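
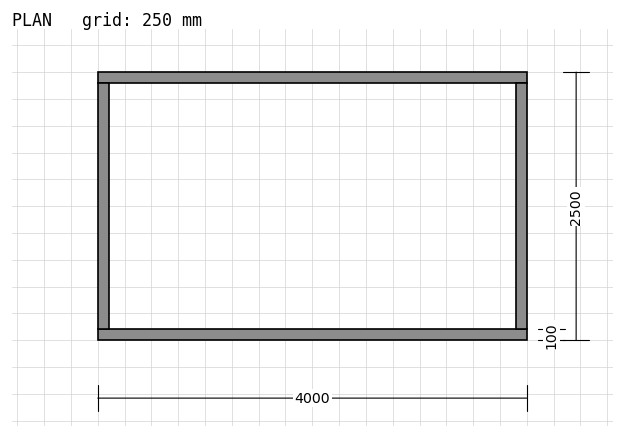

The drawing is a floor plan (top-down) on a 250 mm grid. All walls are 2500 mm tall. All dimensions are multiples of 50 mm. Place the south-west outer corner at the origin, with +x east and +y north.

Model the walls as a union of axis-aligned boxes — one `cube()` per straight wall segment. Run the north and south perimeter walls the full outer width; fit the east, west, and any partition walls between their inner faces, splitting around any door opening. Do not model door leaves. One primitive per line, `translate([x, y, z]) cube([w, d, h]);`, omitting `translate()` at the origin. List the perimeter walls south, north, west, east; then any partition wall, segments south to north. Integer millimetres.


cube([4000, 100, 2500]);
translate([0, 2400, 0]) cube([4000, 100, 2500]);
translate([0, 100, 0]) cube([100, 2300, 2500]);
translate([3900, 100, 0]) cube([100, 2300, 2500]);


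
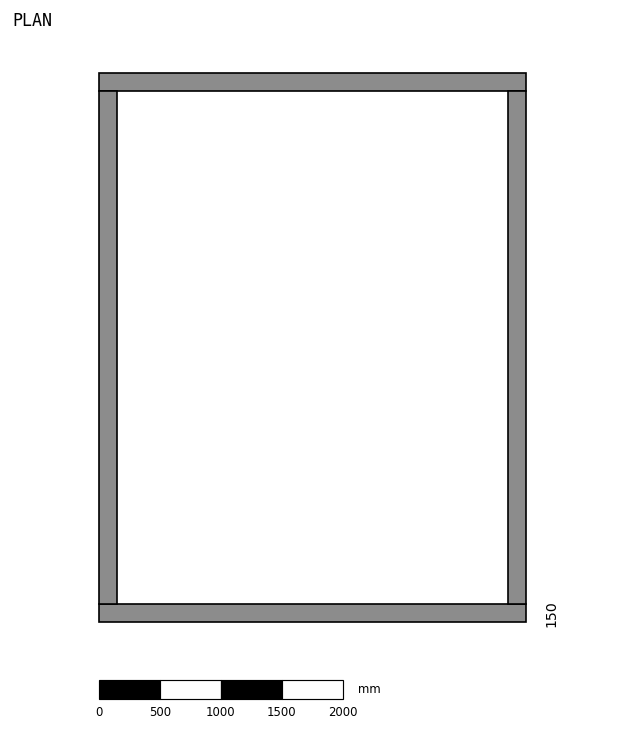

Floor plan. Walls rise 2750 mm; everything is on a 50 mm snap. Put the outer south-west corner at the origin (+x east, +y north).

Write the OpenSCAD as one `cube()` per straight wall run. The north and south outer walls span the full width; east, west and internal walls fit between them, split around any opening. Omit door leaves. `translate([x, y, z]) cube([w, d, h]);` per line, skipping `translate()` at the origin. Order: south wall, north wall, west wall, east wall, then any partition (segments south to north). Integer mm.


cube([3500, 150, 2750]);
translate([0, 4350, 0]) cube([3500, 150, 2750]);
translate([0, 150, 0]) cube([150, 4200, 2750]);
translate([3350, 150, 0]) cube([150, 4200, 2750]);


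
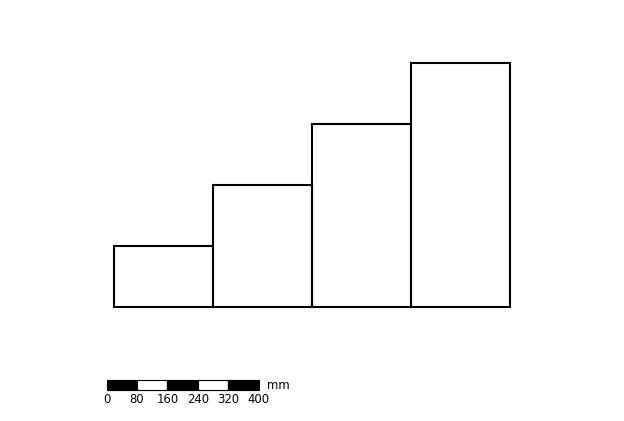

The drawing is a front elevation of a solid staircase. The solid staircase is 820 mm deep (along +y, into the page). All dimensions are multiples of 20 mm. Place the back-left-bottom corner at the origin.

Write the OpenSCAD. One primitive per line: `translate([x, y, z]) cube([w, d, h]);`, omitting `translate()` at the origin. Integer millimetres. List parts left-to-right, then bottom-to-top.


cube([260, 820, 160]);
translate([260, 0, 0]) cube([260, 820, 320]);
translate([520, 0, 0]) cube([260, 820, 480]);
translate([780, 0, 0]) cube([260, 820, 640]);


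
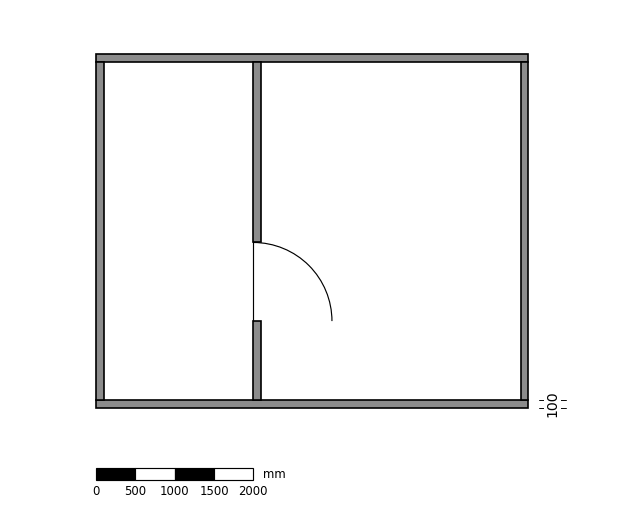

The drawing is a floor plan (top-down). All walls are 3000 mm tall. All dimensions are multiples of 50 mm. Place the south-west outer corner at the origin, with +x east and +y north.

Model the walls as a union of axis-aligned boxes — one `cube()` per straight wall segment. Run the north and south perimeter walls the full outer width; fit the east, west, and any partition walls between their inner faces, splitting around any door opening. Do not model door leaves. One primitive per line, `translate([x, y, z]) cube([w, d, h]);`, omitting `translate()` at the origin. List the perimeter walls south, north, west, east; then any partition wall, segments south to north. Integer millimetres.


cube([5500, 100, 3000]);
translate([0, 4400, 0]) cube([5500, 100, 3000]);
translate([0, 100, 0]) cube([100, 4300, 3000]);
translate([5400, 100, 0]) cube([100, 4300, 3000]);
translate([2000, 100, 0]) cube([100, 1000, 3000]);
translate([2000, 2100, 0]) cube([100, 2300, 3000]);


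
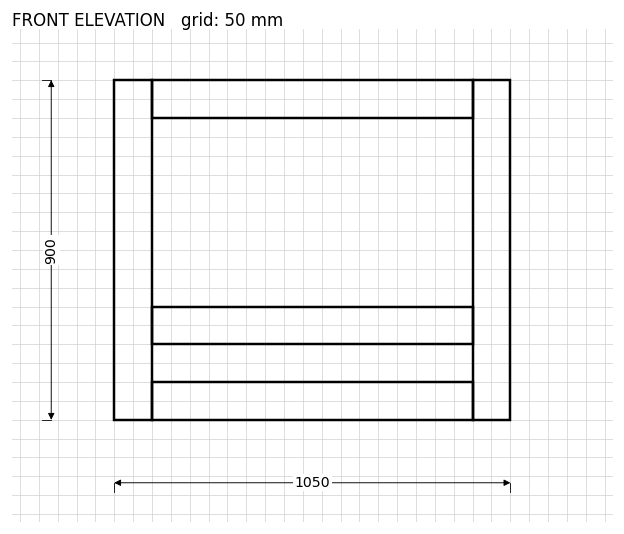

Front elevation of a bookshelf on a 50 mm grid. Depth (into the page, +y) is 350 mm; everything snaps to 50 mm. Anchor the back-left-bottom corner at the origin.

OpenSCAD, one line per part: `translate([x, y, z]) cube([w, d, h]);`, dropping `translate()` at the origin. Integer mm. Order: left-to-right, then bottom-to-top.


cube([100, 350, 900]);
translate([100, 0, 0]) cube([850, 350, 100]);
translate([100, 0, 200]) cube([850, 350, 100]);
translate([100, 0, 800]) cube([850, 350, 100]);
translate([950, 0, 0]) cube([100, 350, 900]);


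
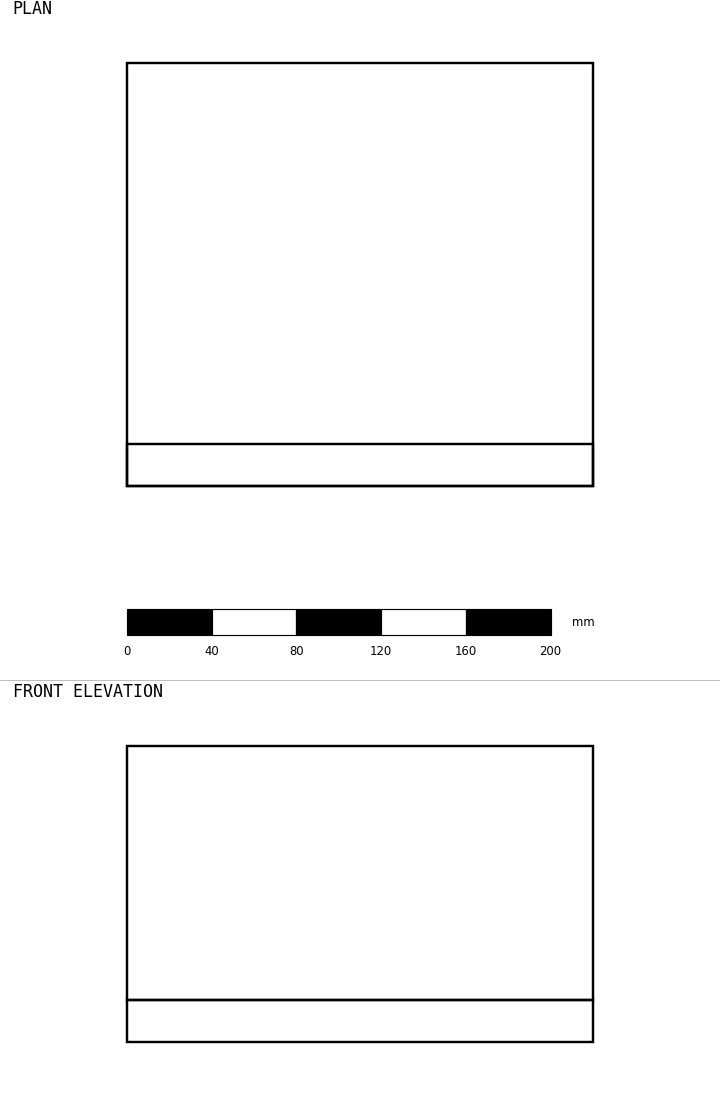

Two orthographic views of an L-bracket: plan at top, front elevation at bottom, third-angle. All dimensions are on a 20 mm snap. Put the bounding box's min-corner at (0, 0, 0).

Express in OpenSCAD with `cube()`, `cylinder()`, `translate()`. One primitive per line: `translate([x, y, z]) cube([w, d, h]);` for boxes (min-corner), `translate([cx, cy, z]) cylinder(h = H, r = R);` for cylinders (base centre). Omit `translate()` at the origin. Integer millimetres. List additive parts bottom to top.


cube([220, 200, 20]);
translate([0, 0, 20]) cube([220, 20, 120]);


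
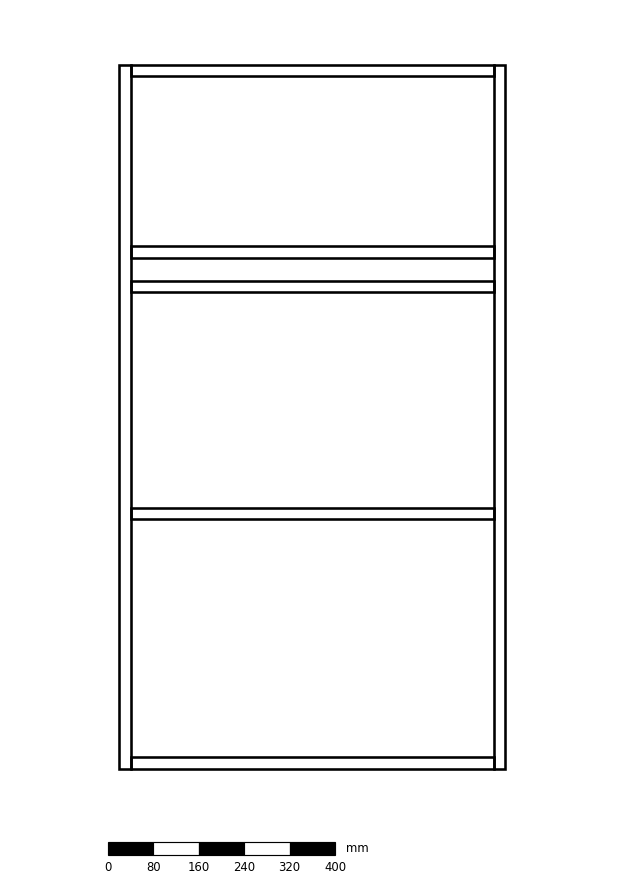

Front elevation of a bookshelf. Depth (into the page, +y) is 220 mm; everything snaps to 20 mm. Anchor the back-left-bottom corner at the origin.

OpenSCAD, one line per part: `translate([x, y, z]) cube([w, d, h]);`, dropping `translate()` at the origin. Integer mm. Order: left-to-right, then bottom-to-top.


cube([20, 220, 1240]);
translate([20, 0, 0]) cube([640, 220, 20]);
translate([20, 0, 440]) cube([640, 220, 20]);
translate([20, 0, 840]) cube([640, 220, 20]);
translate([20, 0, 900]) cube([640, 220, 20]);
translate([20, 0, 1220]) cube([640, 220, 20]);
translate([660, 0, 0]) cube([20, 220, 1240]);


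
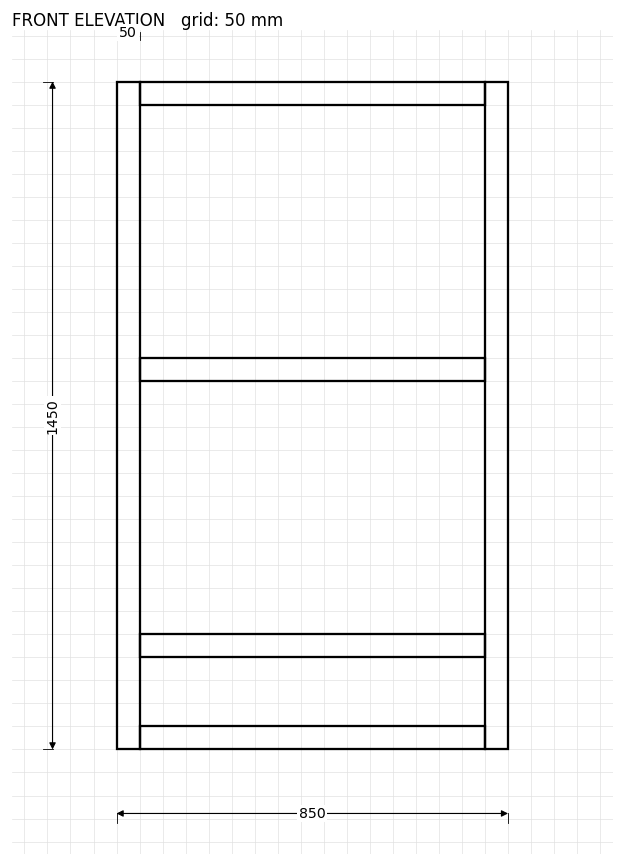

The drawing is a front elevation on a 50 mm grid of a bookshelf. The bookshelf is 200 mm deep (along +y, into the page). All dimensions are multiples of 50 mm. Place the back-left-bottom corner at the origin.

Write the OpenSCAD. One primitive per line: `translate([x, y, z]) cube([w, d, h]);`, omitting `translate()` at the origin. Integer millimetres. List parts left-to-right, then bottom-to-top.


cube([50, 200, 1450]);
translate([50, 0, 0]) cube([750, 200, 50]);
translate([50, 0, 200]) cube([750, 200, 50]);
translate([50, 0, 800]) cube([750, 200, 50]);
translate([50, 0, 1400]) cube([750, 200, 50]);
translate([800, 0, 0]) cube([50, 200, 1450]);


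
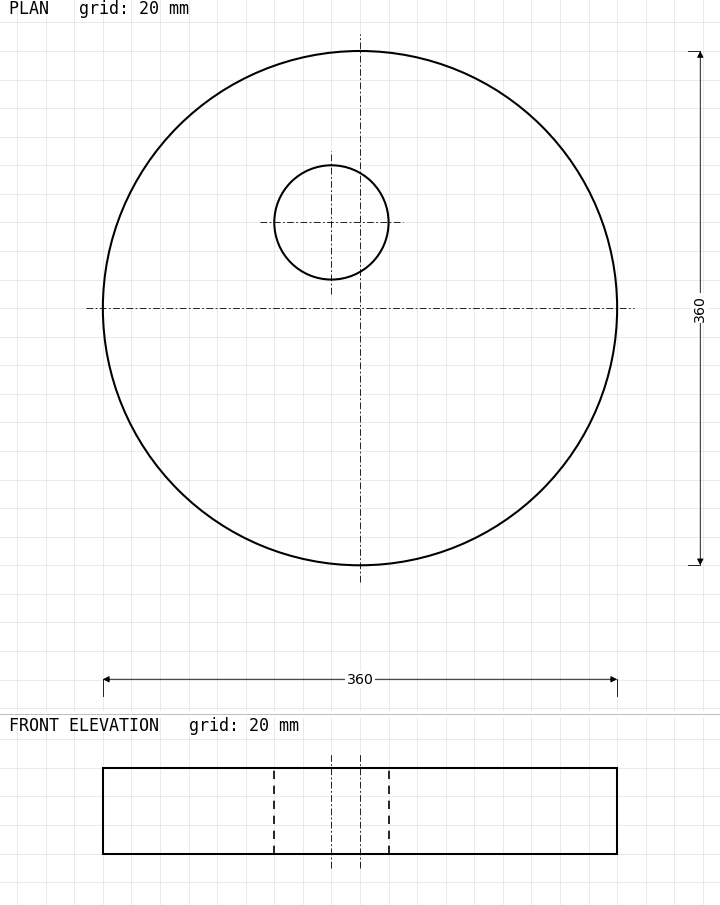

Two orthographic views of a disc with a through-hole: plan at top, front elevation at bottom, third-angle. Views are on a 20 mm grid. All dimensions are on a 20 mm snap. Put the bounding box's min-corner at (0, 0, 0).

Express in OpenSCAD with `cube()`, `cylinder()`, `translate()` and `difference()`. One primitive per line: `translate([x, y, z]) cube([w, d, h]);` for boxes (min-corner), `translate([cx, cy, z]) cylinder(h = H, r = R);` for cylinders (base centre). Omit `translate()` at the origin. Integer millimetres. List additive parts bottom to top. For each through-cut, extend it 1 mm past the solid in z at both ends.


difference() {
  translate([180, 180, 0]) cylinder(h = 60, r = 180);
  translate([160, 240, -1]) cylinder(h = 62, r = 40);
}


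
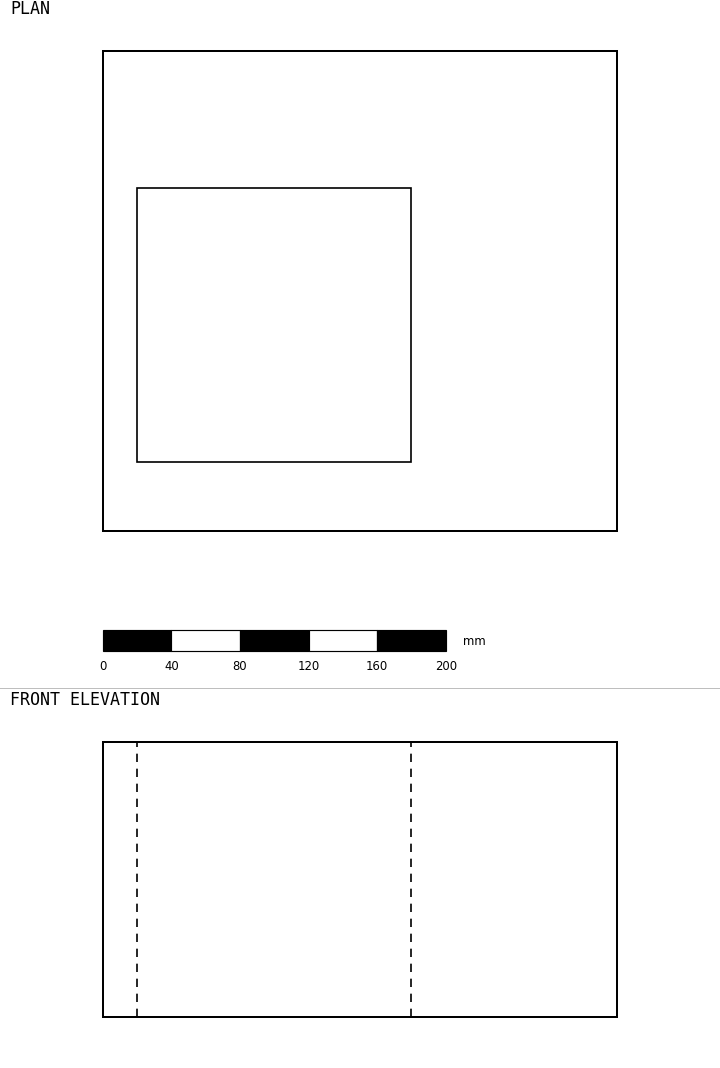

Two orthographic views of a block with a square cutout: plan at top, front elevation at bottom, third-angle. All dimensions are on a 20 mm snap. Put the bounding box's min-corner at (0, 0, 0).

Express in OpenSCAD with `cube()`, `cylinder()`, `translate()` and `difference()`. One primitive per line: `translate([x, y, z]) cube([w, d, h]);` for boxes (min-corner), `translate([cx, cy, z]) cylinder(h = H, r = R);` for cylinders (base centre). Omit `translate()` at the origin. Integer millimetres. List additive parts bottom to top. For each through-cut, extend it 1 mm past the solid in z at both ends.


difference() {
  cube([300, 280, 160]);
  translate([20, 40, -1]) cube([160, 160, 162]);
}


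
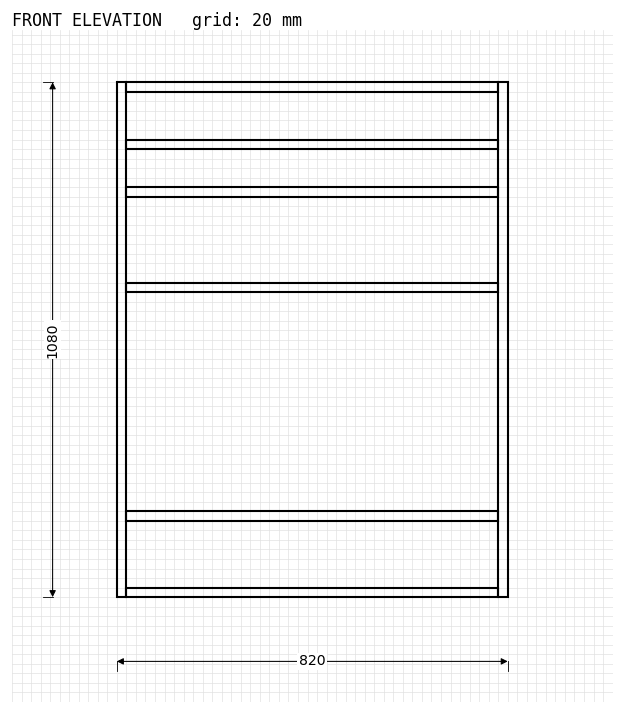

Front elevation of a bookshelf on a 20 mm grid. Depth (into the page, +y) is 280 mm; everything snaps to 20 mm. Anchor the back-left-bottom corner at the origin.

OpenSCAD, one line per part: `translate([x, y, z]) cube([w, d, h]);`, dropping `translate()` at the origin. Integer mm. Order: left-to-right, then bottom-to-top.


cube([20, 280, 1080]);
translate([20, 0, 0]) cube([780, 280, 20]);
translate([20, 0, 160]) cube([780, 280, 20]);
translate([20, 0, 640]) cube([780, 280, 20]);
translate([20, 0, 840]) cube([780, 280, 20]);
translate([20, 0, 940]) cube([780, 280, 20]);
translate([20, 0, 1060]) cube([780, 280, 20]);
translate([800, 0, 0]) cube([20, 280, 1080]);


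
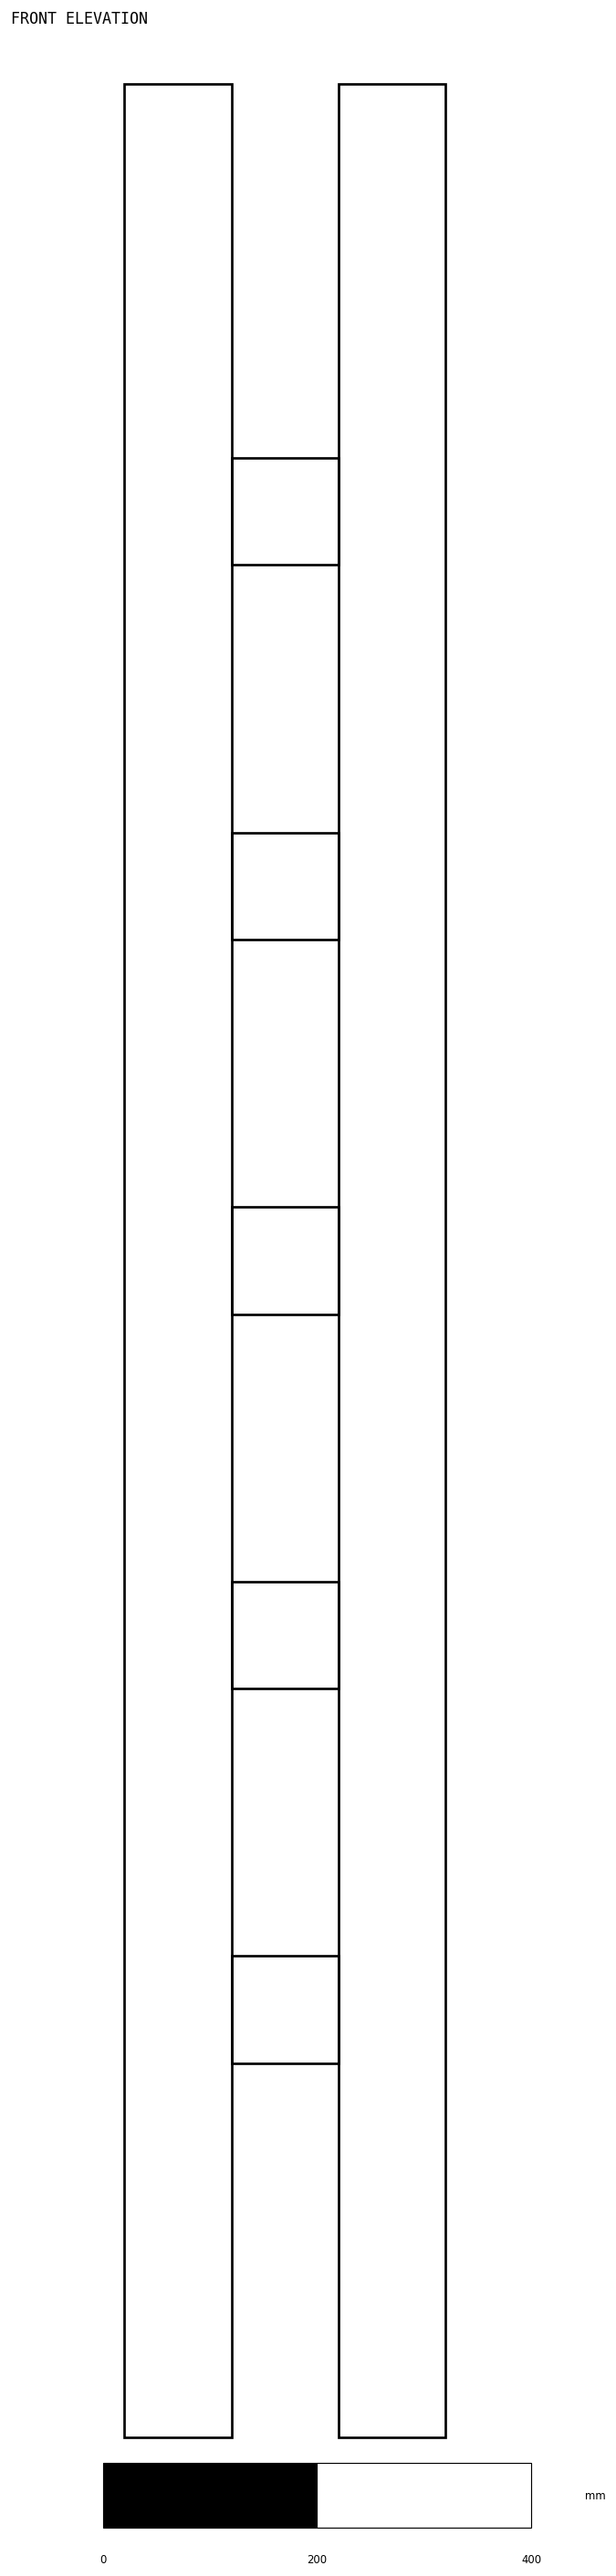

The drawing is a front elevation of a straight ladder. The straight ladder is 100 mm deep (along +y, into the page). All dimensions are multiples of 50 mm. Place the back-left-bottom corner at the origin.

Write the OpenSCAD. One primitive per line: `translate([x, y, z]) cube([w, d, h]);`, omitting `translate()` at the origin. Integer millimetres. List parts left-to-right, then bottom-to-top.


cube([100, 100, 2200]);
translate([100, 0, 350]) cube([100, 100, 100]);
translate([100, 0, 700]) cube([100, 100, 100]);
translate([100, 0, 1050]) cube([100, 100, 100]);
translate([100, 0, 1400]) cube([100, 100, 100]);
translate([100, 0, 1750]) cube([100, 100, 100]);
translate([200, 0, 0]) cube([100, 100, 2200]);


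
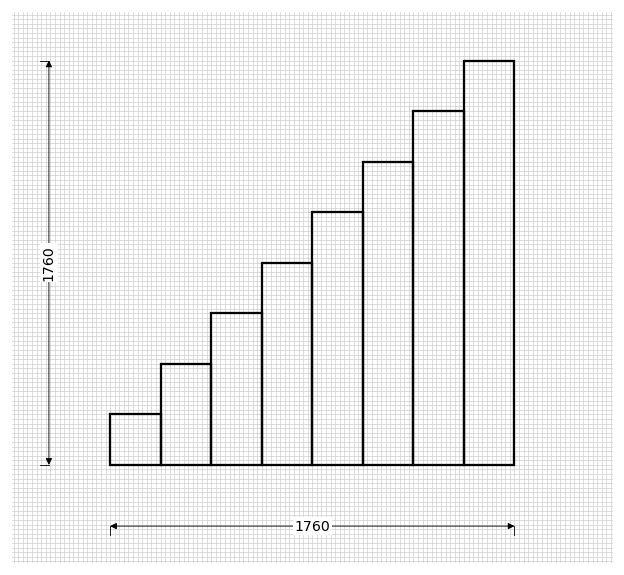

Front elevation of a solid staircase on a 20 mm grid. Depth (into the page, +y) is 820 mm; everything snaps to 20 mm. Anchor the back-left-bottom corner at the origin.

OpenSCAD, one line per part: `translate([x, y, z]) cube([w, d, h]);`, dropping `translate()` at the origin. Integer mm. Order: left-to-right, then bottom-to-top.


cube([220, 820, 220]);
translate([220, 0, 0]) cube([220, 820, 440]);
translate([440, 0, 0]) cube([220, 820, 660]);
translate([660, 0, 0]) cube([220, 820, 880]);
translate([880, 0, 0]) cube([220, 820, 1100]);
translate([1100, 0, 0]) cube([220, 820, 1320]);
translate([1320, 0, 0]) cube([220, 820, 1540]);
translate([1540, 0, 0]) cube([220, 820, 1760]);


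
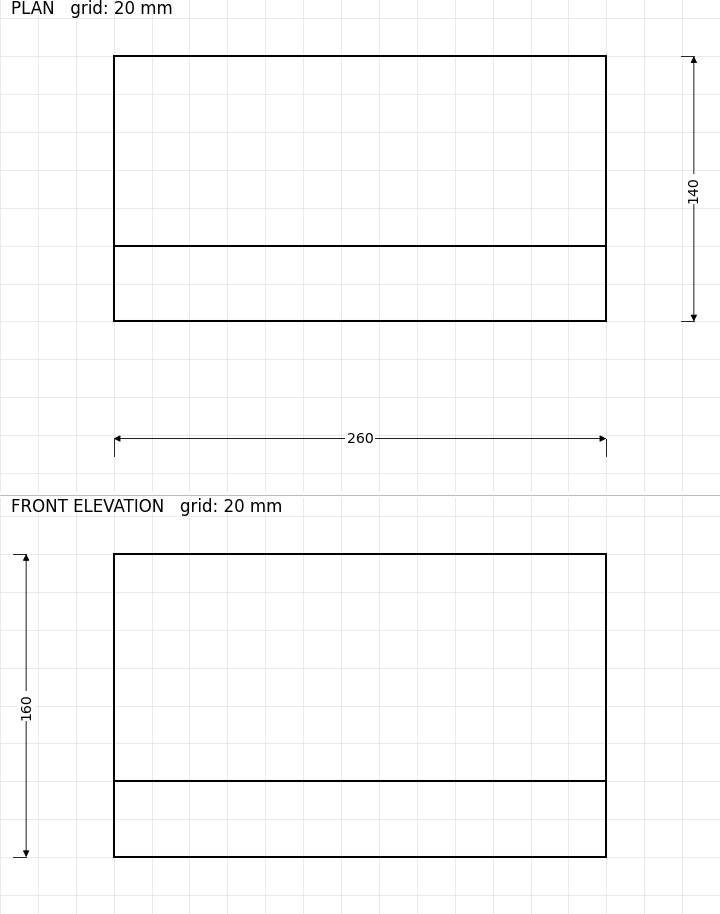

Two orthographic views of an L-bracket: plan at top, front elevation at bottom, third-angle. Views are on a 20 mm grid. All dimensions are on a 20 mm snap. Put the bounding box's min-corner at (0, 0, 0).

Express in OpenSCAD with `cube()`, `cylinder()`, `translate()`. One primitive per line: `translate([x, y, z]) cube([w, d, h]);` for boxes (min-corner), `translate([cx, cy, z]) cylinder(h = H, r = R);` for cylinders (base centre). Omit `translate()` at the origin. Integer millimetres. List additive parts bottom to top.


cube([260, 140, 40]);
translate([0, 0, 40]) cube([260, 40, 120]);


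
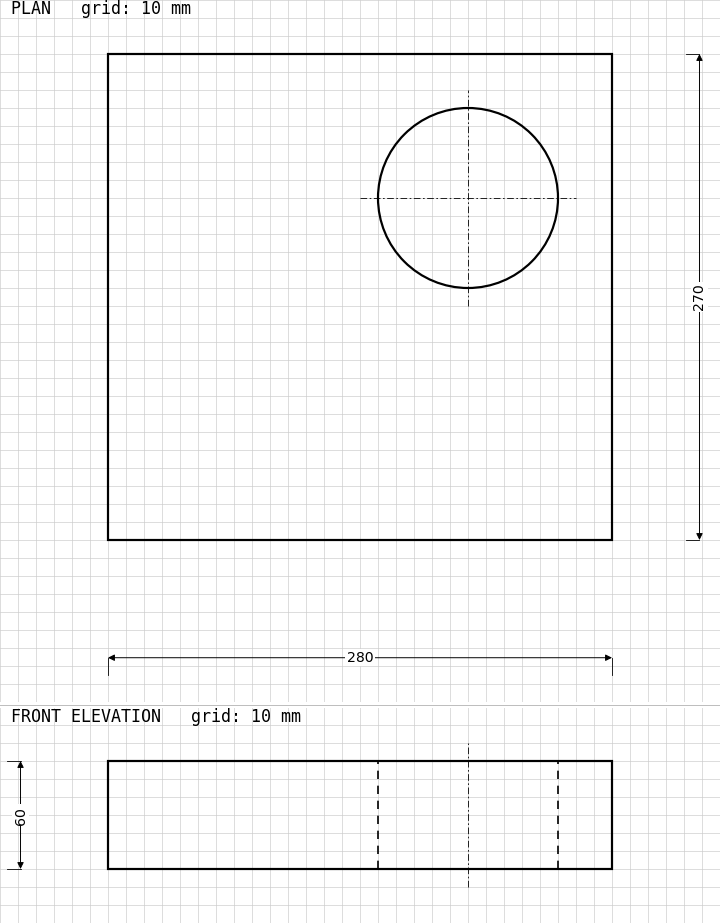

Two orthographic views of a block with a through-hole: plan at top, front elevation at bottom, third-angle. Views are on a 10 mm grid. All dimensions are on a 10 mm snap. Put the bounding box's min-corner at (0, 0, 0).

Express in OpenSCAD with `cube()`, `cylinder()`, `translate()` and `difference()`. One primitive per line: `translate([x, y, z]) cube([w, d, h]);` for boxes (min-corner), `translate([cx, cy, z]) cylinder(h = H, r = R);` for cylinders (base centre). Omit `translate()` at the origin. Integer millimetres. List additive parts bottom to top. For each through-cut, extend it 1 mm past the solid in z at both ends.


difference() {
  cube([280, 270, 60]);
  translate([200, 190, -1]) cylinder(h = 62, r = 50);
}


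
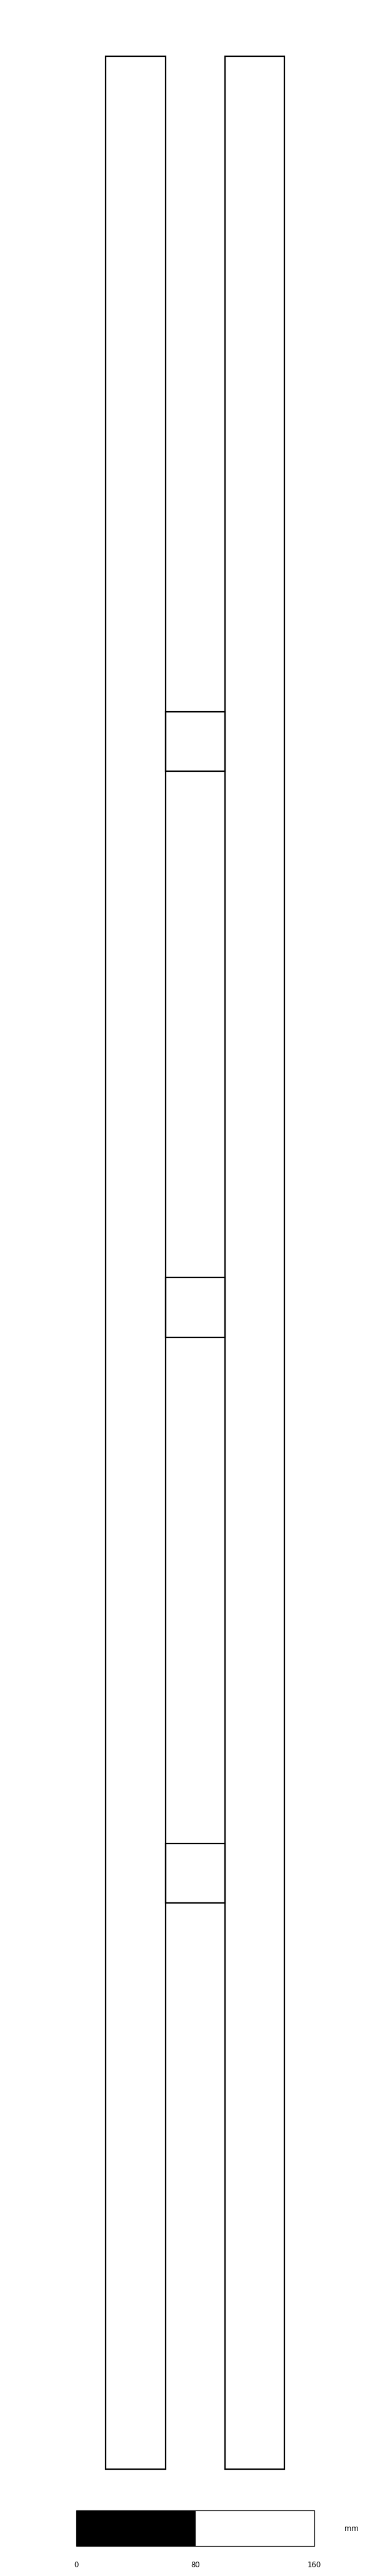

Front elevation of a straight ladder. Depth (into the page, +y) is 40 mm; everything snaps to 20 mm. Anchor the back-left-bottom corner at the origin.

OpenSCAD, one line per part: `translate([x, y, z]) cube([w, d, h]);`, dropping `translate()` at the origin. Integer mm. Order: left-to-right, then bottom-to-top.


cube([40, 40, 1620]);
translate([40, 0, 380]) cube([40, 40, 40]);
translate([40, 0, 760]) cube([40, 40, 40]);
translate([40, 0, 1140]) cube([40, 40, 40]);
translate([80, 0, 0]) cube([40, 40, 1620]);


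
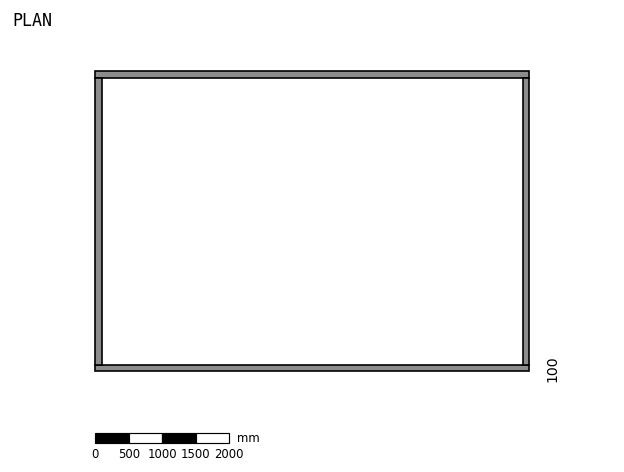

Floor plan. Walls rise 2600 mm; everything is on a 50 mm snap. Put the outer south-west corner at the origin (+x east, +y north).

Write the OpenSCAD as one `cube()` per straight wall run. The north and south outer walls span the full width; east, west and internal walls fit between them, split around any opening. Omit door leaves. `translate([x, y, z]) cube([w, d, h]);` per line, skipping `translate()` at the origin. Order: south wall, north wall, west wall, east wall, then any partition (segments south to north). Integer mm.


cube([6500, 100, 2600]);
translate([0, 4400, 0]) cube([6500, 100, 2600]);
translate([0, 100, 0]) cube([100, 4300, 2600]);
translate([6400, 100, 0]) cube([100, 4300, 2600]);


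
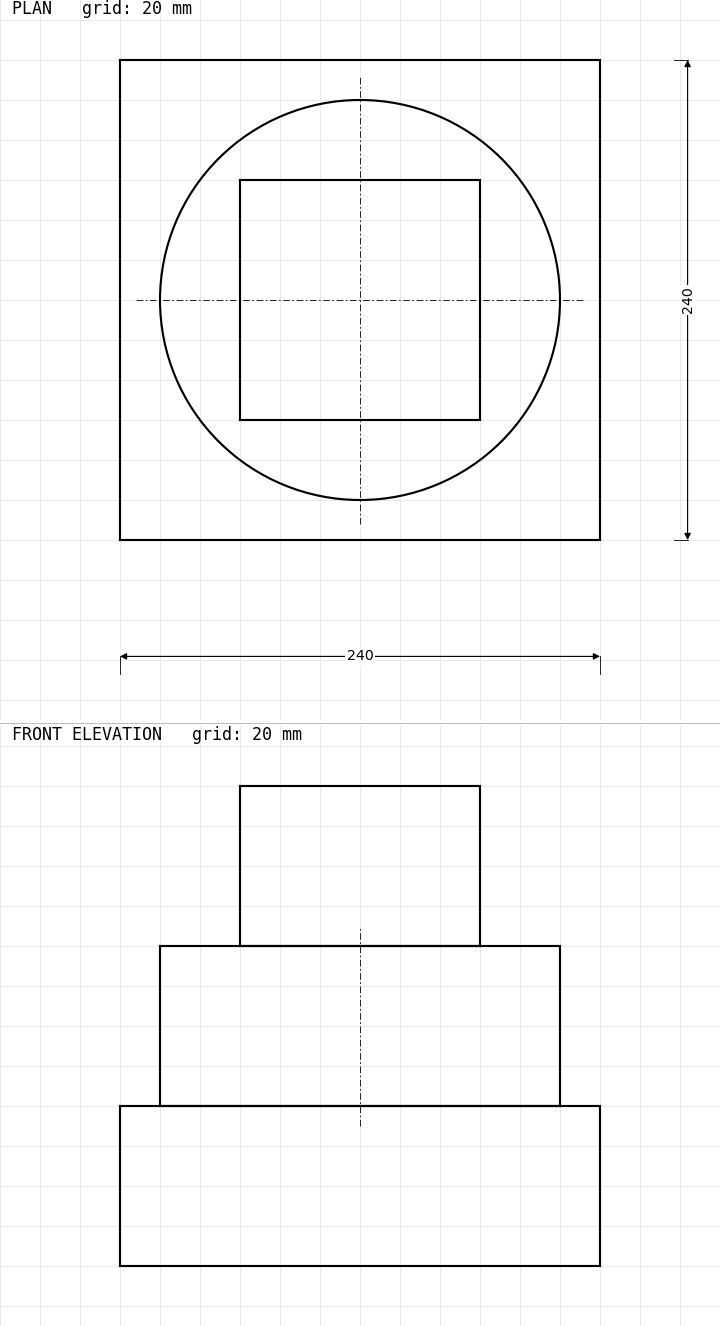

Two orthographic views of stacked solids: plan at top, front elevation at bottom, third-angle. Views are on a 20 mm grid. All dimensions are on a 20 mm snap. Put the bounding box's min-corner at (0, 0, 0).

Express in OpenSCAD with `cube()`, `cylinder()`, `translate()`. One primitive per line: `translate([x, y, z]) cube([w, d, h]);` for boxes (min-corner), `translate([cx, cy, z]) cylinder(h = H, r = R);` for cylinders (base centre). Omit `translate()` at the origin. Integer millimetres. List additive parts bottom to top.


cube([240, 240, 80]);
translate([120, 120, 80]) cylinder(h = 80, r = 100);
translate([60, 60, 160]) cube([120, 120, 80]);


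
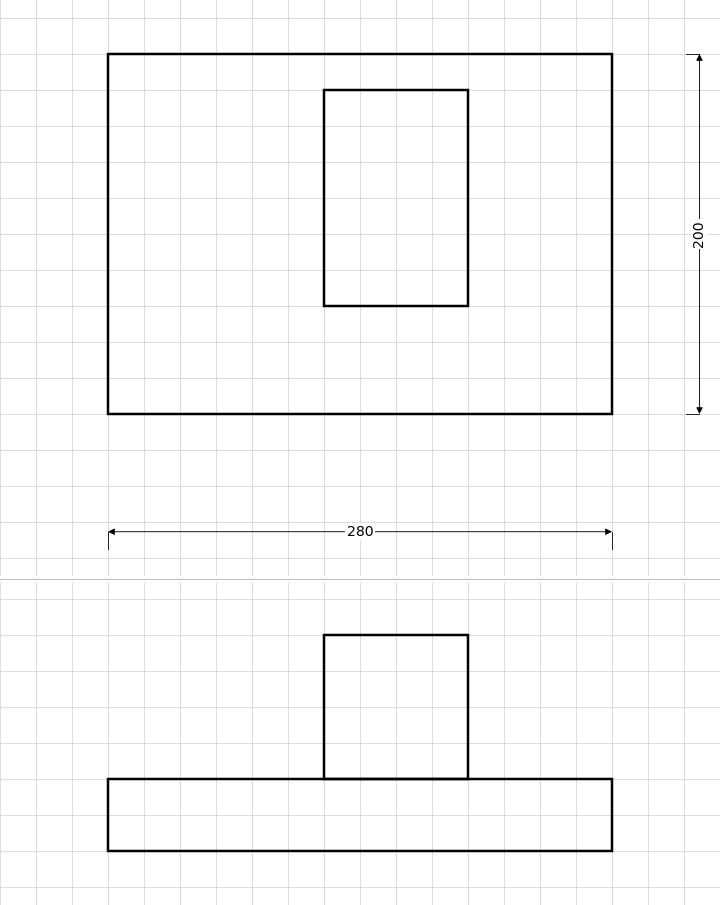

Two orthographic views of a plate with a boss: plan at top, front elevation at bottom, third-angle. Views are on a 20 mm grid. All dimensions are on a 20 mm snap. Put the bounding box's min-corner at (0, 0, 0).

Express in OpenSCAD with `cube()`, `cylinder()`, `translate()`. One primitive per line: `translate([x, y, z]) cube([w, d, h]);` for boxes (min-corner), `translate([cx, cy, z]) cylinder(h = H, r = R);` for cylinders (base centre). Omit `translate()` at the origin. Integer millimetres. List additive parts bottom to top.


cube([280, 200, 40]);
translate([120, 60, 40]) cube([80, 120, 80]);


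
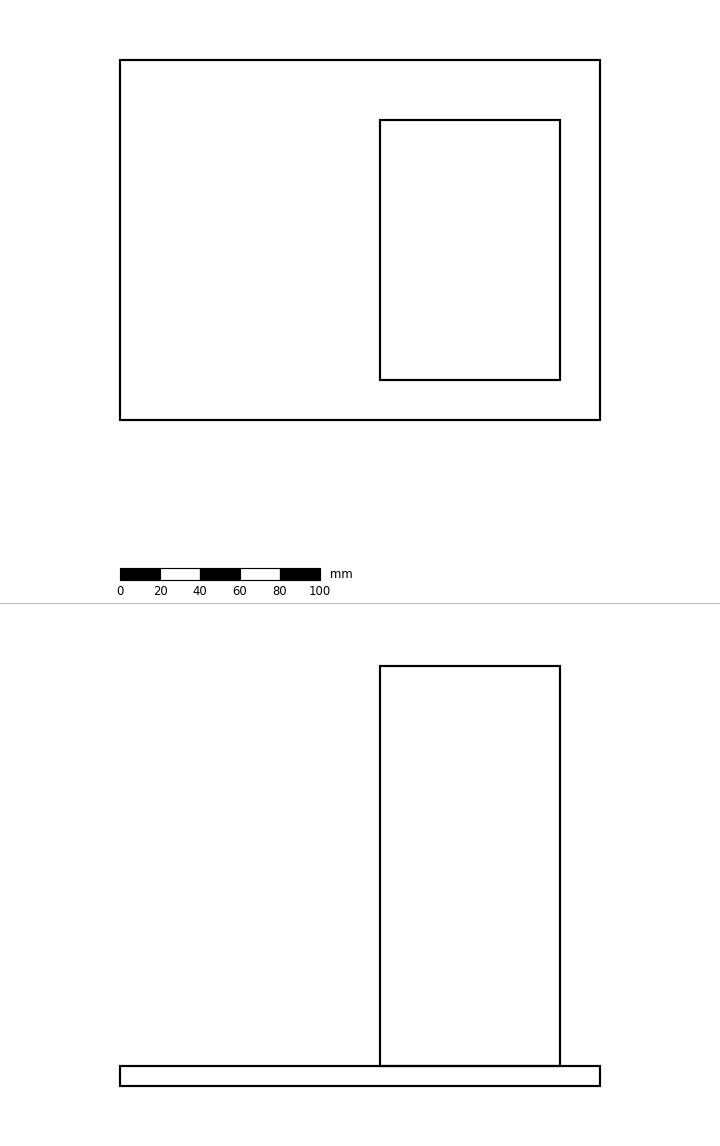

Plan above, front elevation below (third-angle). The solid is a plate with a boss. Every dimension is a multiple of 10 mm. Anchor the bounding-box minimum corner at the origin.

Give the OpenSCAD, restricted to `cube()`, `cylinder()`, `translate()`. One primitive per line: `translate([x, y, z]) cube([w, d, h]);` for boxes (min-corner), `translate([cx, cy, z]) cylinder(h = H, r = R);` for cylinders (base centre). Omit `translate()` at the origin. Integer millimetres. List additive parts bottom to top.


cube([240, 180, 10]);
translate([130, 20, 10]) cube([90, 130, 200]);


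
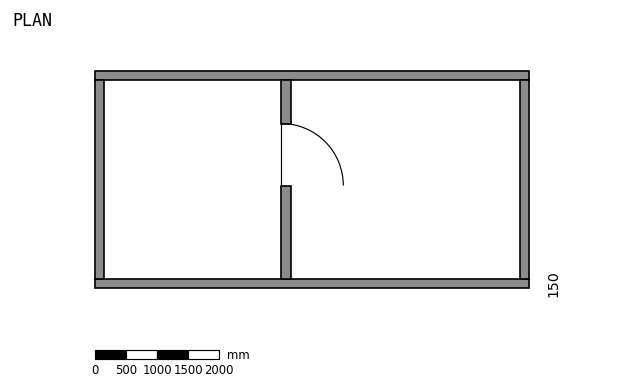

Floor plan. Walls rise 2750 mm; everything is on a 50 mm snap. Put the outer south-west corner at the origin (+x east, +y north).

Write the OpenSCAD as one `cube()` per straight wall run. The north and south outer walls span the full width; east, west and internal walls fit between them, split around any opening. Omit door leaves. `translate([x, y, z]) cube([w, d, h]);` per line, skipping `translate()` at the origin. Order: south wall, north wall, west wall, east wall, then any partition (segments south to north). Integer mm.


cube([7000, 150, 2750]);
translate([0, 3350, 0]) cube([7000, 150, 2750]);
translate([0, 150, 0]) cube([150, 3200, 2750]);
translate([6850, 150, 0]) cube([150, 3200, 2750]);
translate([3000, 150, 0]) cube([150, 1500, 2750]);
translate([3000, 2650, 0]) cube([150, 700, 2750]);


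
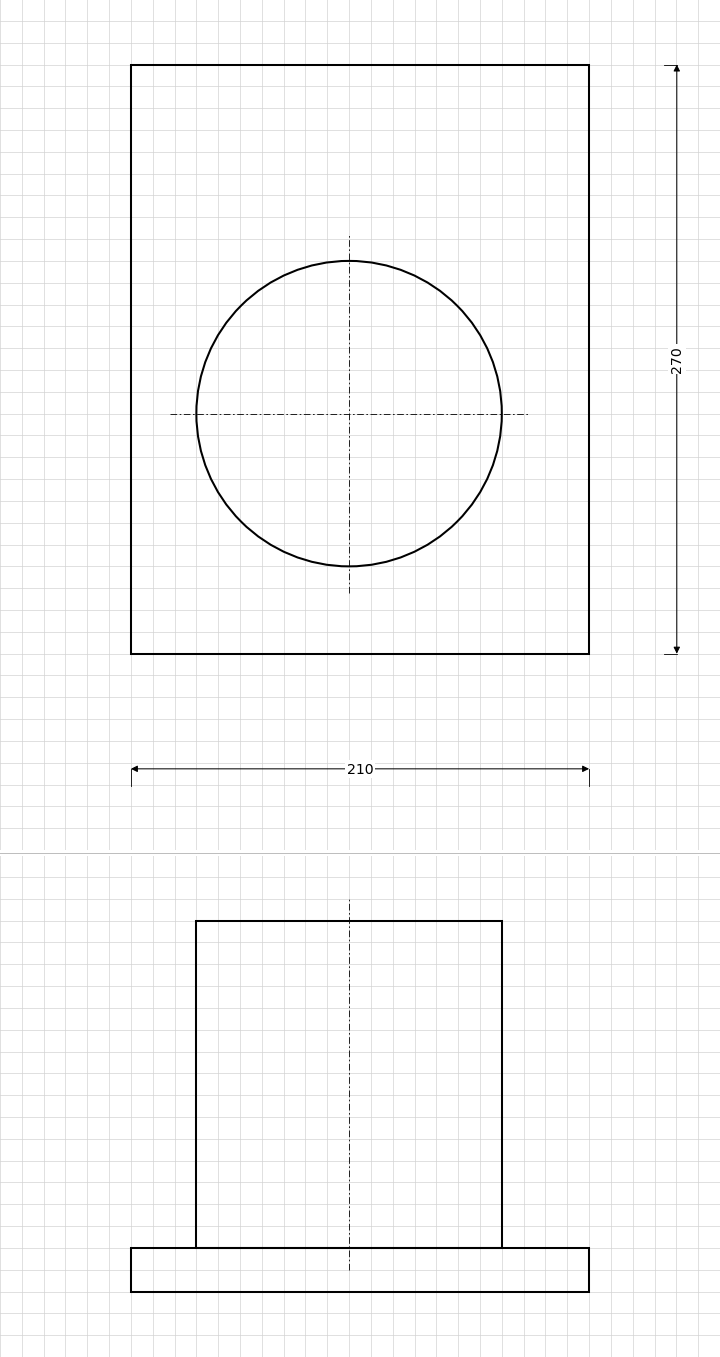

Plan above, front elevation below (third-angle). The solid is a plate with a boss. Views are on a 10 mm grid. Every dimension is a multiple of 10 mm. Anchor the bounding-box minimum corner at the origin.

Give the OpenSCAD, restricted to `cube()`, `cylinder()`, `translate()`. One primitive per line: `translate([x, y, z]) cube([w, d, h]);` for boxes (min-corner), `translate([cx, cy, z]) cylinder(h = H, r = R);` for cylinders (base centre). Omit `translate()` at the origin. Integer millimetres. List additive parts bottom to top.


cube([210, 270, 20]);
translate([100, 110, 20]) cylinder(h = 150, r = 70);


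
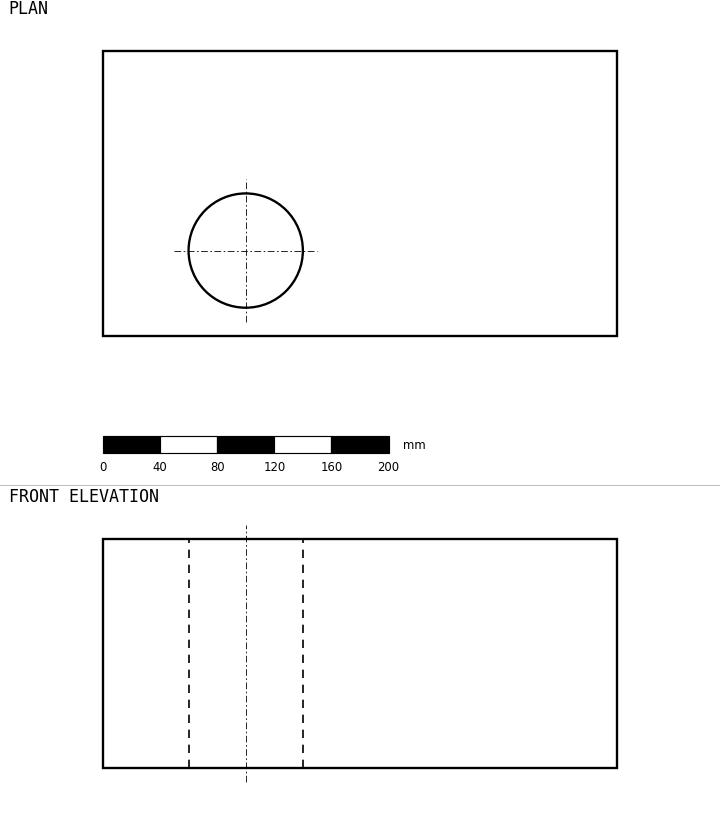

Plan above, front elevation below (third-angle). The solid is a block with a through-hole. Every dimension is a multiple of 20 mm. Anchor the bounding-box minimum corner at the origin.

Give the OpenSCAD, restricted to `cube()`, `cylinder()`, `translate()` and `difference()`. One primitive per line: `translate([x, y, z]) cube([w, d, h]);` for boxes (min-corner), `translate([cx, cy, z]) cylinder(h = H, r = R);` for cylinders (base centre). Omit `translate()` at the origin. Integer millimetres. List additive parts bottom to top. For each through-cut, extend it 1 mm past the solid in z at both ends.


difference() {
  cube([360, 200, 160]);
  translate([100, 60, -1]) cylinder(h = 162, r = 40);
}


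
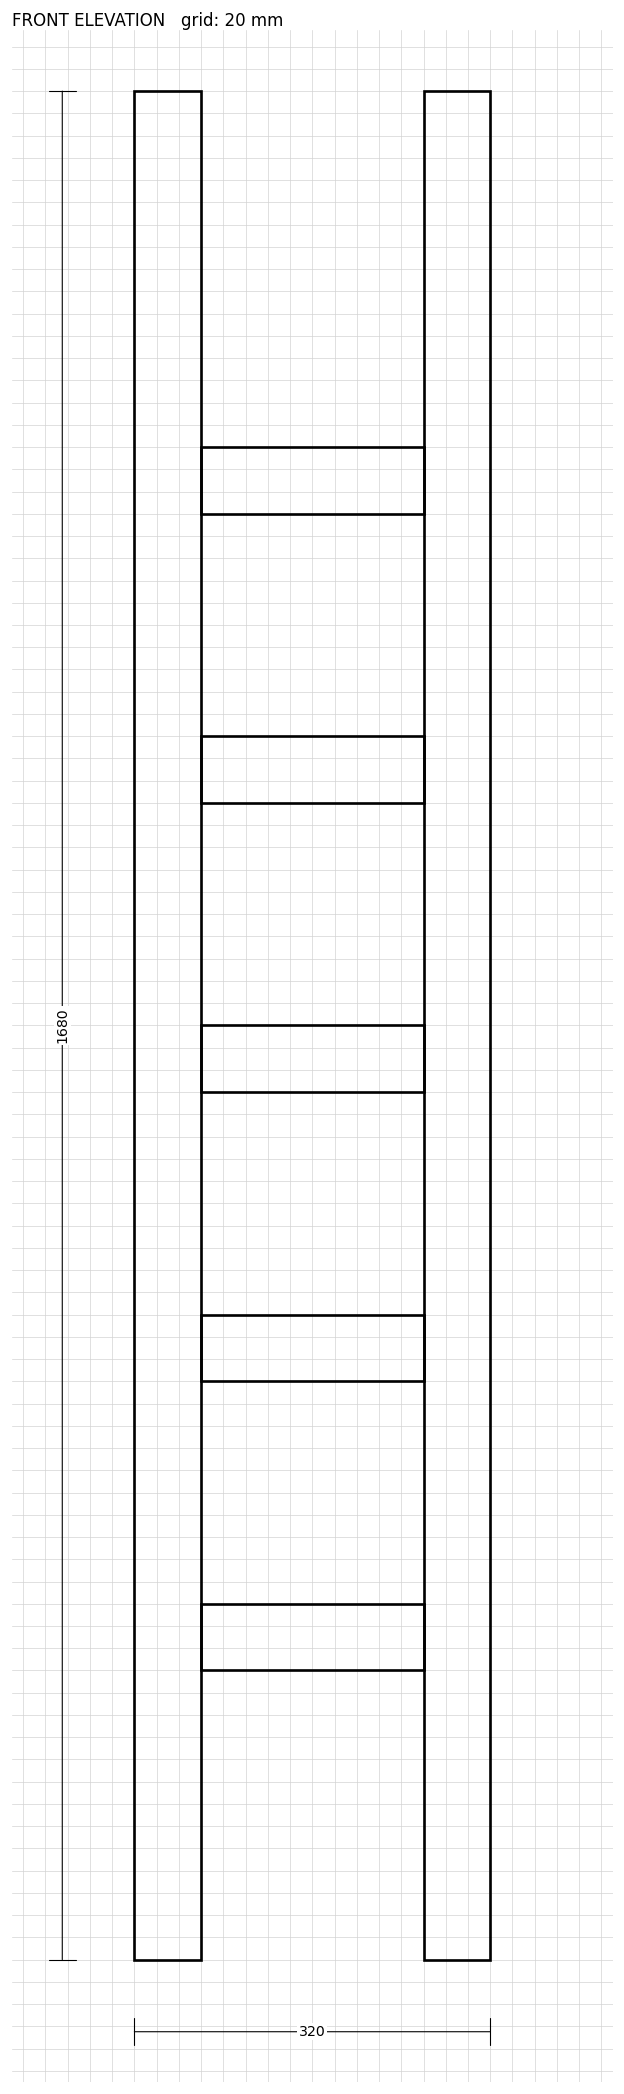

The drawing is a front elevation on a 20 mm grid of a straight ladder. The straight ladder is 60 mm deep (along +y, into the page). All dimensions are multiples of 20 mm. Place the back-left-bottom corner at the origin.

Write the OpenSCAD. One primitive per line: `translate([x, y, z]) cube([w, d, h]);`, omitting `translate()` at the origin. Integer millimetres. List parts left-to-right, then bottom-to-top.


cube([60, 60, 1680]);
translate([60, 0, 260]) cube([200, 60, 60]);
translate([60, 0, 520]) cube([200, 60, 60]);
translate([60, 0, 780]) cube([200, 60, 60]);
translate([60, 0, 1040]) cube([200, 60, 60]);
translate([60, 0, 1300]) cube([200, 60, 60]);
translate([260, 0, 0]) cube([60, 60, 1680]);


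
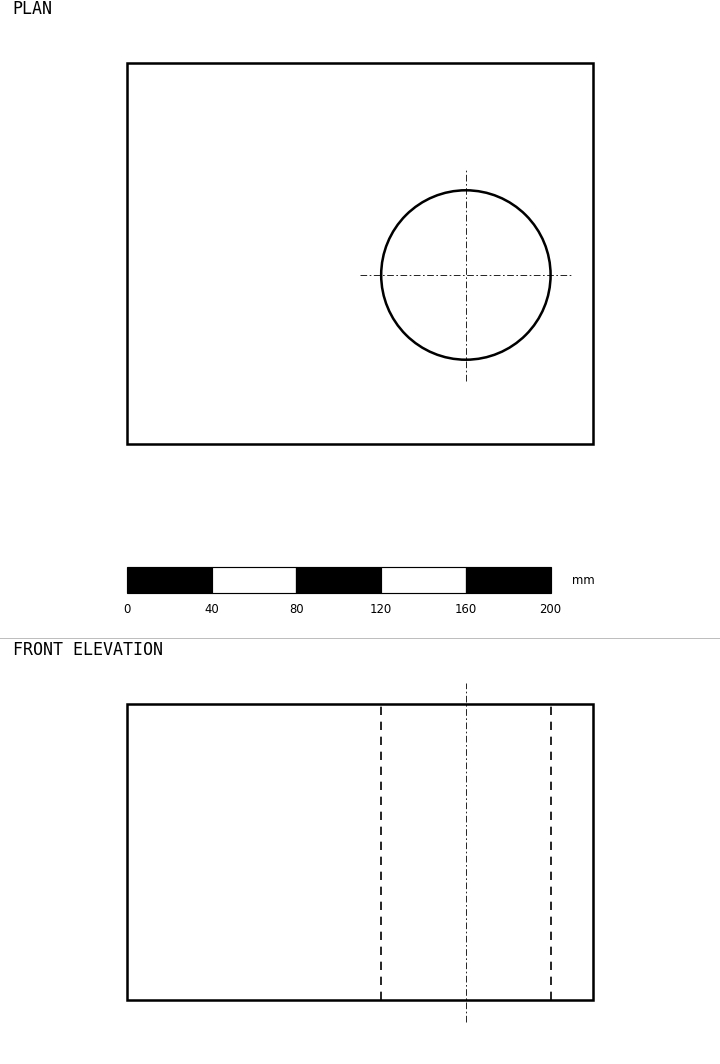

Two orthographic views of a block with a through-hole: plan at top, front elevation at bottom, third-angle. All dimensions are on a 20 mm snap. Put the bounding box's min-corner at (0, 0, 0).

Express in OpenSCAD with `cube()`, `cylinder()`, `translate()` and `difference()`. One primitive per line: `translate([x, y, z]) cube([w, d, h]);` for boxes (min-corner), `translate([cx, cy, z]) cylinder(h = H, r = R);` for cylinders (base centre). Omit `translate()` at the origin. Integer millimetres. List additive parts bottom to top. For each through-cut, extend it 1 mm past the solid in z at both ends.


difference() {
  cube([220, 180, 140]);
  translate([160, 80, -1]) cylinder(h = 142, r = 40);
}


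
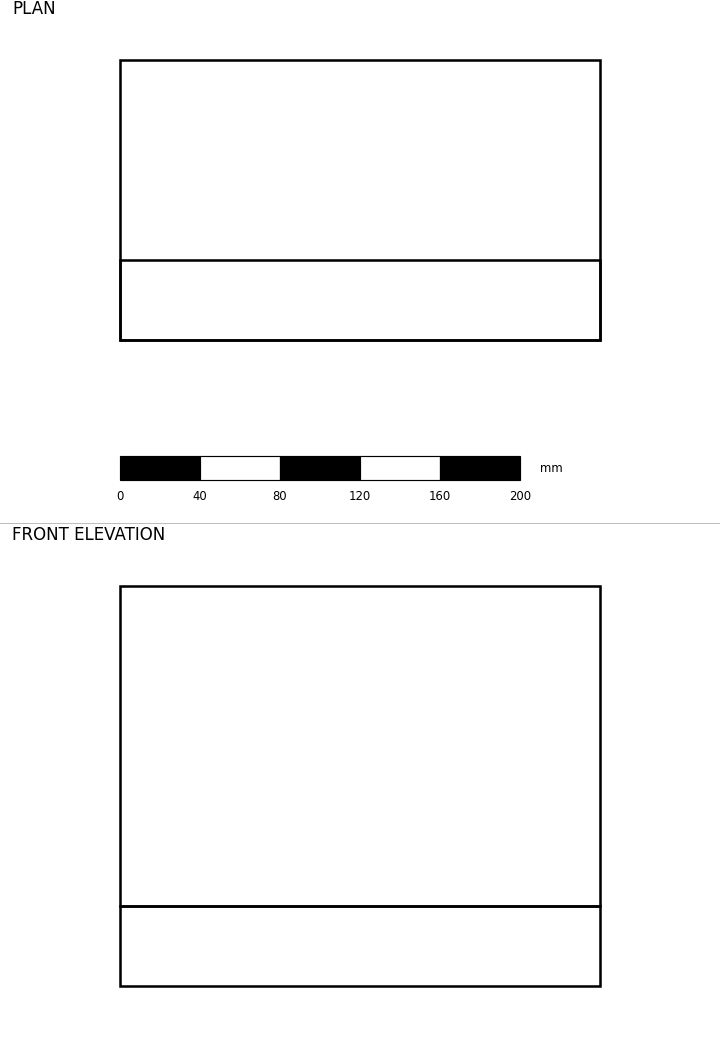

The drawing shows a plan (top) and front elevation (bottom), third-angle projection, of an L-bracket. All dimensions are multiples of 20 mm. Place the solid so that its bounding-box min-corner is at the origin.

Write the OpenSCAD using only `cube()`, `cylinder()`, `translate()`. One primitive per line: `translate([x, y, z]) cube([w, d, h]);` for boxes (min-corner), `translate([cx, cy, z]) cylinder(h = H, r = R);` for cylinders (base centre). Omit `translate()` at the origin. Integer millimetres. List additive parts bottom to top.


cube([240, 140, 40]);
translate([0, 0, 40]) cube([240, 40, 160]);


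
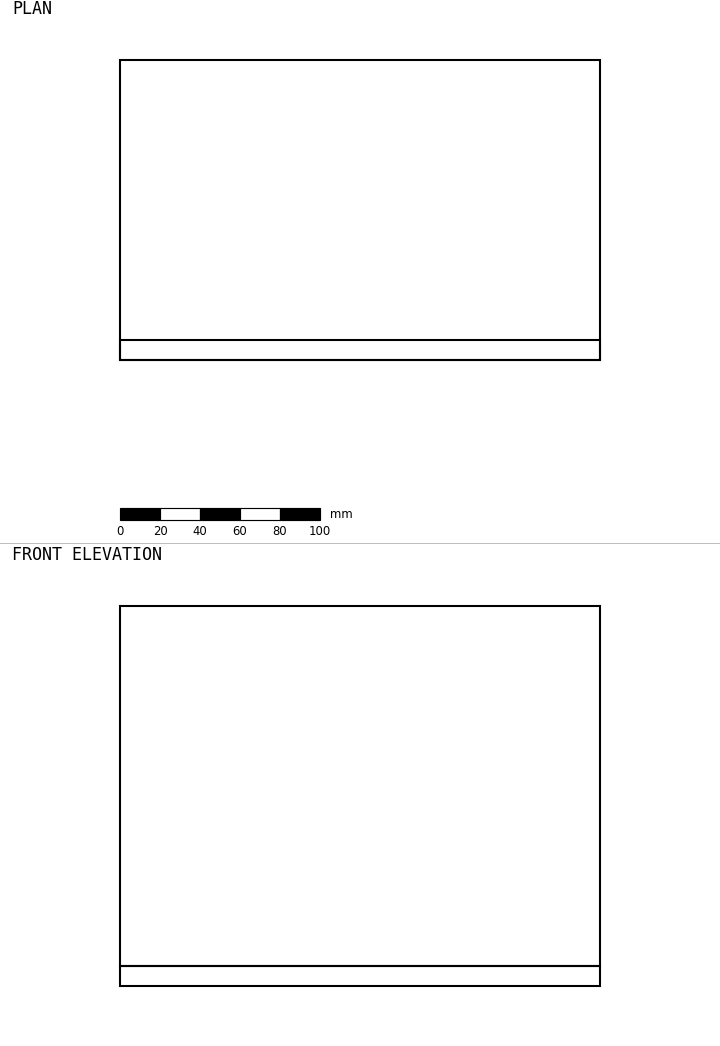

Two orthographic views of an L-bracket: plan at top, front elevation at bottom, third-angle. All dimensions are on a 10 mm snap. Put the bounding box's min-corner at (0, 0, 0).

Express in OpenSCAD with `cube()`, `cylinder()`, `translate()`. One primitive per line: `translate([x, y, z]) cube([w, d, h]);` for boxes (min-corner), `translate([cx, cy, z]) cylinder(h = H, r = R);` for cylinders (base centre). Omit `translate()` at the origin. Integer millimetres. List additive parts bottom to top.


cube([240, 150, 10]);
translate([0, 0, 10]) cube([240, 10, 180]);


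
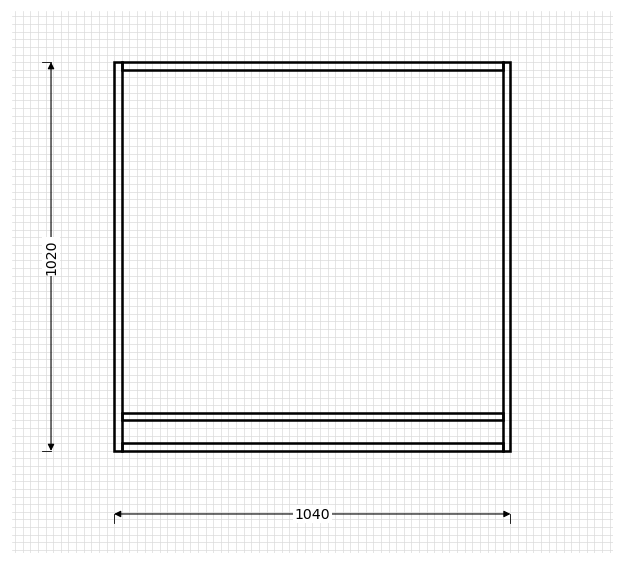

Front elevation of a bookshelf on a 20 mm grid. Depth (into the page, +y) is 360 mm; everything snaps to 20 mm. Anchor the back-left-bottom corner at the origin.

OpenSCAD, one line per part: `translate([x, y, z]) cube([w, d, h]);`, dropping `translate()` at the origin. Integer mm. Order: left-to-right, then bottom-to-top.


cube([20, 360, 1020]);
translate([20, 0, 0]) cube([1000, 360, 20]);
translate([20, 0, 80]) cube([1000, 360, 20]);
translate([20, 0, 1000]) cube([1000, 360, 20]);
translate([1020, 0, 0]) cube([20, 360, 1020]);


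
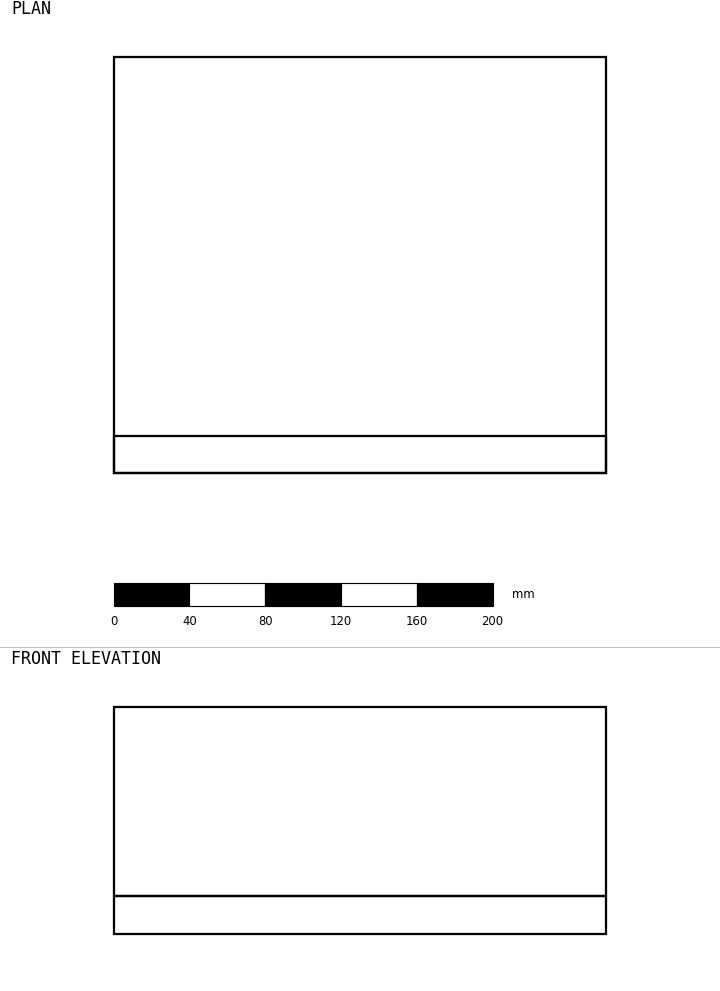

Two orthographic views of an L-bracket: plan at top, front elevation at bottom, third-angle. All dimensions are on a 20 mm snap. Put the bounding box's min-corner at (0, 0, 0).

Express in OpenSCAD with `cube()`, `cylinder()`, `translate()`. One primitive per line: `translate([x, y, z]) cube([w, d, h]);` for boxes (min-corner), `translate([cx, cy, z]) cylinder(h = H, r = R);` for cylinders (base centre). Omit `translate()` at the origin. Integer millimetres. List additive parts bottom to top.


cube([260, 220, 20]);
translate([0, 0, 20]) cube([260, 20, 100]);


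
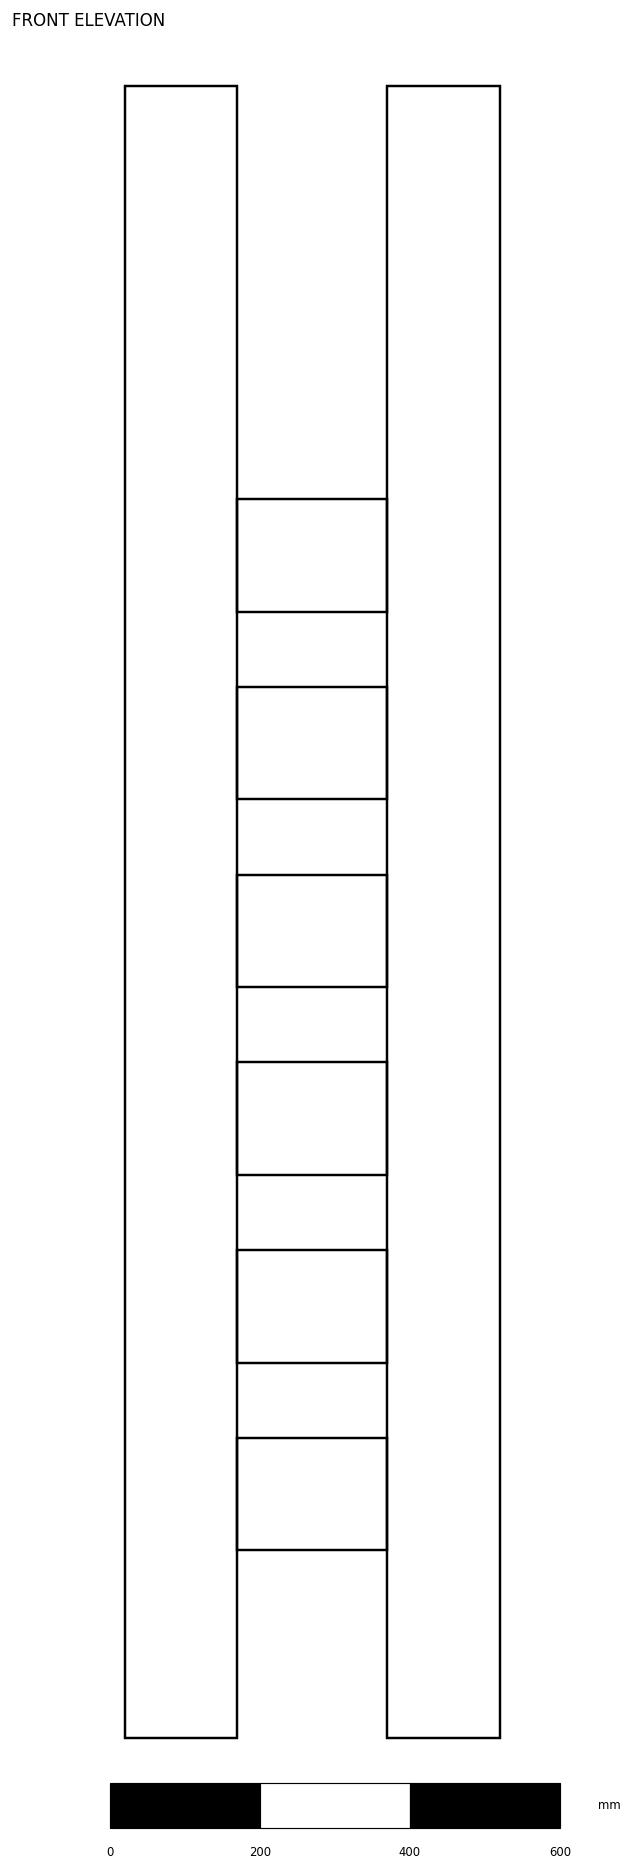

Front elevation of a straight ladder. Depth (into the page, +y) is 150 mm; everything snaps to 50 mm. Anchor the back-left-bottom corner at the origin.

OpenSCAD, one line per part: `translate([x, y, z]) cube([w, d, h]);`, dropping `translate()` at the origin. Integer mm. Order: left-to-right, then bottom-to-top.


cube([150, 150, 2200]);
translate([150, 0, 250]) cube([200, 150, 150]);
translate([150, 0, 500]) cube([200, 150, 150]);
translate([150, 0, 750]) cube([200, 150, 150]);
translate([150, 0, 1000]) cube([200, 150, 150]);
translate([150, 0, 1250]) cube([200, 150, 150]);
translate([150, 0, 1500]) cube([200, 150, 150]);
translate([350, 0, 0]) cube([150, 150, 2200]);


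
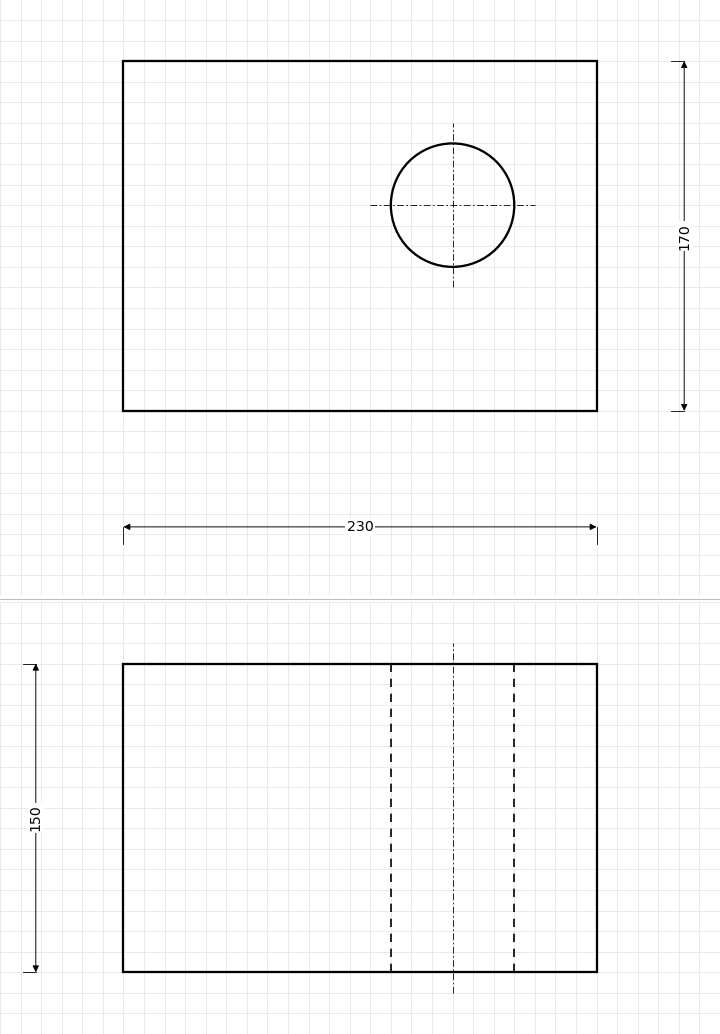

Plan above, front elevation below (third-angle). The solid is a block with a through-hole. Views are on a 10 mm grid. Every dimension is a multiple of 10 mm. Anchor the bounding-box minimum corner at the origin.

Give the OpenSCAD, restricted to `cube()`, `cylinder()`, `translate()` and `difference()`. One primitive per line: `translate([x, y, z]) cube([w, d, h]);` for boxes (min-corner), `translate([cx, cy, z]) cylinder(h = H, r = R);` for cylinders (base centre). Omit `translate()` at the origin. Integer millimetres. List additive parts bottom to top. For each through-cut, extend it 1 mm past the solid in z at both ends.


difference() {
  cube([230, 170, 150]);
  translate([160, 100, -1]) cylinder(h = 152, r = 30);
}


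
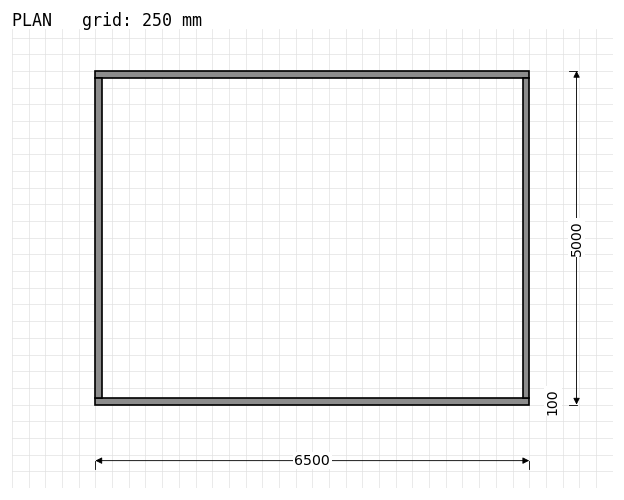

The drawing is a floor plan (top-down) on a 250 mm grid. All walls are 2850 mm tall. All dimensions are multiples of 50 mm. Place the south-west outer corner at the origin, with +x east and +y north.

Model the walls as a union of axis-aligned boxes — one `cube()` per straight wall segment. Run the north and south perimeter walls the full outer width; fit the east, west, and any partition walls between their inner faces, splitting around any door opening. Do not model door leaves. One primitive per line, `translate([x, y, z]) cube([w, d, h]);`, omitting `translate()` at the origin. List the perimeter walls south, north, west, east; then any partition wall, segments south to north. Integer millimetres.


cube([6500, 100, 2850]);
translate([0, 4900, 0]) cube([6500, 100, 2850]);
translate([0, 100, 0]) cube([100, 4800, 2850]);
translate([6400, 100, 0]) cube([100, 4800, 2850]);


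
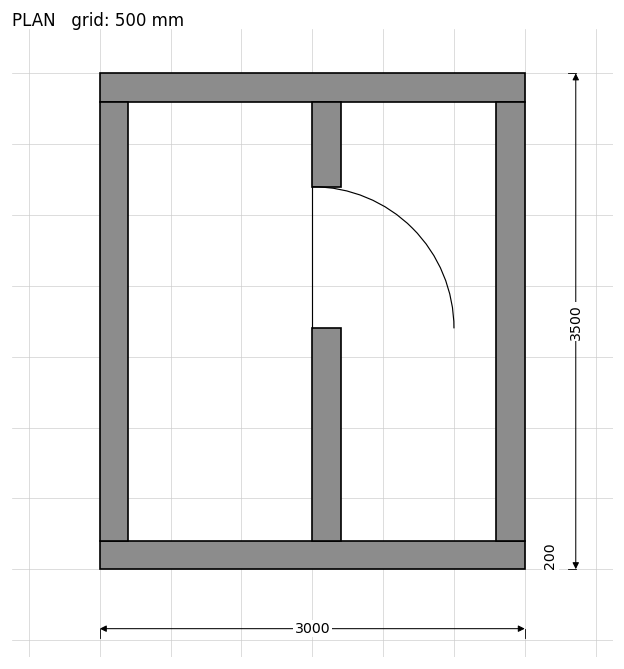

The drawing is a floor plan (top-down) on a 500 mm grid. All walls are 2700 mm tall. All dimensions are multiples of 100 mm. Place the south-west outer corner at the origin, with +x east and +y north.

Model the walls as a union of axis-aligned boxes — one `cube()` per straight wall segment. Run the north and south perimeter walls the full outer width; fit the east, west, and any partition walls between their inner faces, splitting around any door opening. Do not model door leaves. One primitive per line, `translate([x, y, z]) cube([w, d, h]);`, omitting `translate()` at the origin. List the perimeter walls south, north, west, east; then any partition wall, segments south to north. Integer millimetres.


cube([3000, 200, 2700]);
translate([0, 3300, 0]) cube([3000, 200, 2700]);
translate([0, 200, 0]) cube([200, 3100, 2700]);
translate([2800, 200, 0]) cube([200, 3100, 2700]);
translate([1500, 200, 0]) cube([200, 1500, 2700]);
translate([1500, 2700, 0]) cube([200, 600, 2700]);


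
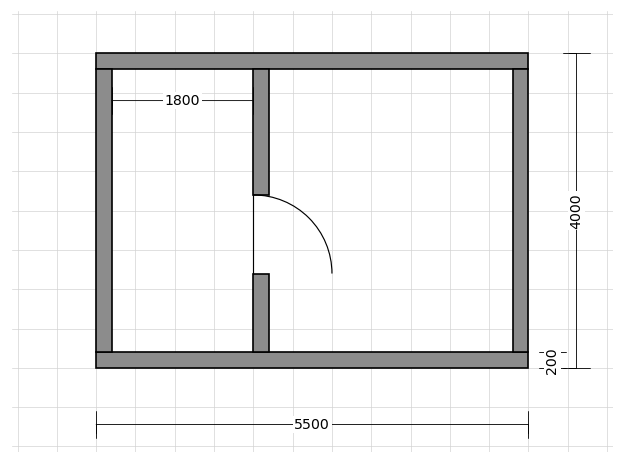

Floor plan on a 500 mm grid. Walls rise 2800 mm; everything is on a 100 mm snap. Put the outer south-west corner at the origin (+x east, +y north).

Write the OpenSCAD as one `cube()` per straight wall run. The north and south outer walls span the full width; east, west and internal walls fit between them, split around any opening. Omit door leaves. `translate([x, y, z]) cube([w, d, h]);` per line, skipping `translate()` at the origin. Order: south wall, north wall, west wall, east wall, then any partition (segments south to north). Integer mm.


cube([5500, 200, 2800]);
translate([0, 3800, 0]) cube([5500, 200, 2800]);
translate([0, 200, 0]) cube([200, 3600, 2800]);
translate([5300, 200, 0]) cube([200, 3600, 2800]);
translate([2000, 200, 0]) cube([200, 1000, 2800]);
translate([2000, 2200, 0]) cube([200, 1600, 2800]);


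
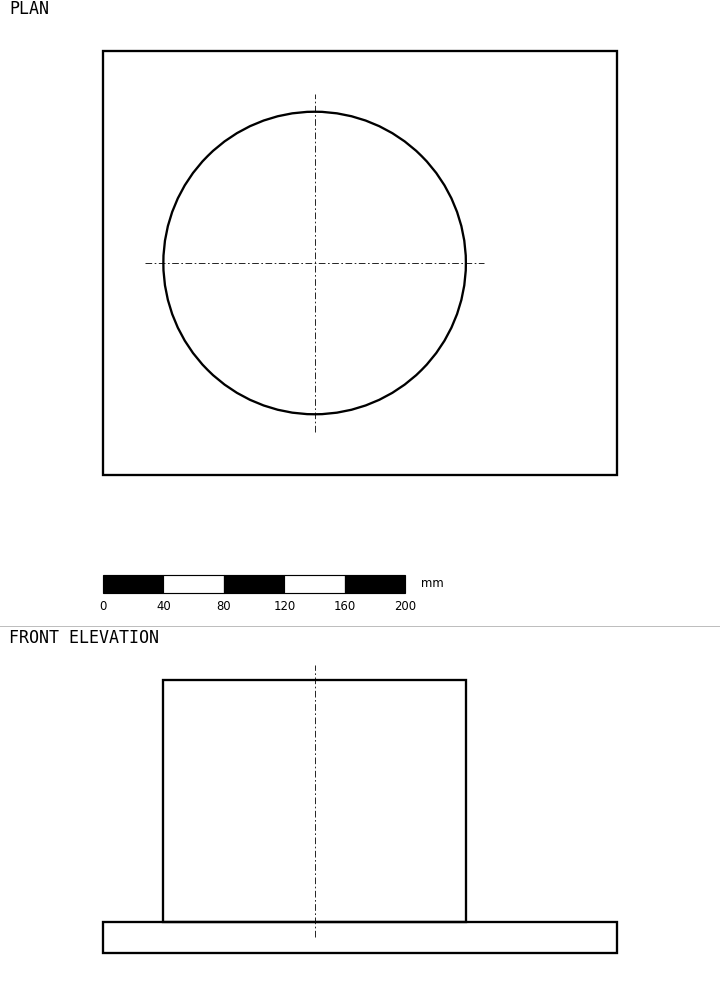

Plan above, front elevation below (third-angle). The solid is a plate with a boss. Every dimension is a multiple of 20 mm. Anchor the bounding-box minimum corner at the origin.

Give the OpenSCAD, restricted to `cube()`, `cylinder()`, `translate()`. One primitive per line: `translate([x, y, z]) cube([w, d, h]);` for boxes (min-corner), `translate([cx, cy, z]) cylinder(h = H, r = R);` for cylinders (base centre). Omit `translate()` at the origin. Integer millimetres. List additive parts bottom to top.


cube([340, 280, 20]);
translate([140, 140, 20]) cylinder(h = 160, r = 100);
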